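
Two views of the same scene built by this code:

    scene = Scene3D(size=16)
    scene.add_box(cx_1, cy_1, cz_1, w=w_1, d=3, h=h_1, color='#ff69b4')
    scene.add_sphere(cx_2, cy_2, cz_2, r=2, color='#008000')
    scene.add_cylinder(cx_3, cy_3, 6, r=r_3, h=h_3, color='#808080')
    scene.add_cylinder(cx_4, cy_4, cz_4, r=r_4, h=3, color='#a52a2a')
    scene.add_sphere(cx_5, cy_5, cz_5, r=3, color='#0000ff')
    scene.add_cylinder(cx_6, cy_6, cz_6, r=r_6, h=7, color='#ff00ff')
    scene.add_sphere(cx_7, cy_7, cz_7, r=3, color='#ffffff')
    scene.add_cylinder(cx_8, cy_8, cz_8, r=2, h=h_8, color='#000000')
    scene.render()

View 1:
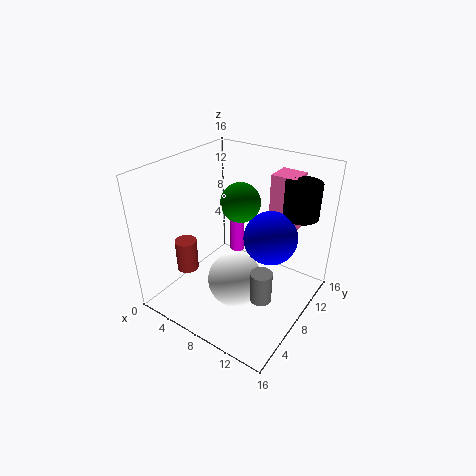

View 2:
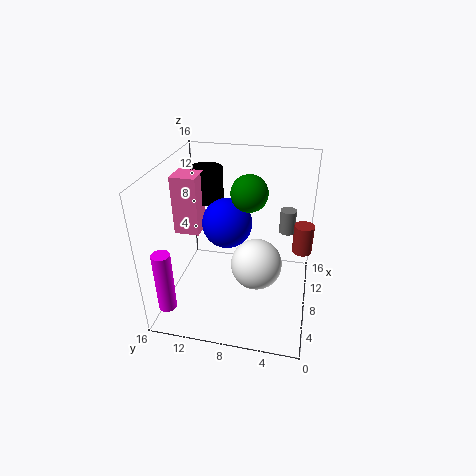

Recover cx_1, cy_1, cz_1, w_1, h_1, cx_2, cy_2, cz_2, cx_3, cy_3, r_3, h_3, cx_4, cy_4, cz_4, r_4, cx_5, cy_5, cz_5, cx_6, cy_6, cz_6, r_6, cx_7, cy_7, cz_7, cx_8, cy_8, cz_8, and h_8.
cx_1 = 9
cy_1 = 13
cz_1 = 7
w_1 = 3
h_1 = 7
cx_2 = 9
cy_2 = 7
cz_2 = 13
cx_3 = 14
cy_3 = 3
r_3 = 1
h_3 = 3
cx_4 = 7
cy_4 = 1
cz_4 = 8
r_4 = 1
cx_5 = 11
cy_5 = 10
cz_5 = 8
cx_6 = 3
cy_6 = 15
cz_6 = 1
r_6 = 1
cx_7 = 9
cy_7 = 6
cz_7 = 4
cx_8 = 13
cy_8 = 13
cz_8 = 10
h_8 = 4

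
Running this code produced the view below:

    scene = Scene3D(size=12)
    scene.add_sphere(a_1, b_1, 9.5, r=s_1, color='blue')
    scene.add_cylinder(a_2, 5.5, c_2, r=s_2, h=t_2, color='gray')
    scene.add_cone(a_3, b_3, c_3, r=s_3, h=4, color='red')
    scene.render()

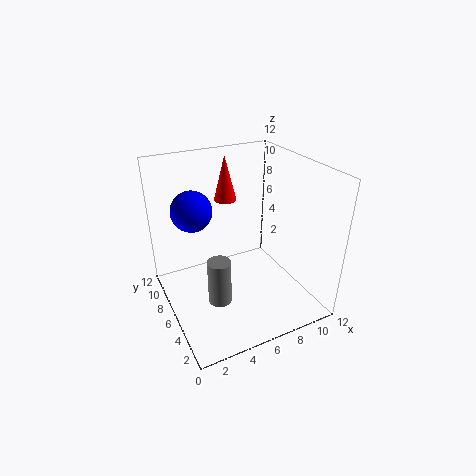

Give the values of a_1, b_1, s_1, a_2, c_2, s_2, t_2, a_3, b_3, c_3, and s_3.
a_1 = 2, b_1 = 5.5, s_1 = 1.5, a_2 = 4, c_2 = 0.5, s_2 = 1, t_2 = 4, a_3 = 6.5, b_3 = 9.5, c_3 = 8, s_3 = 1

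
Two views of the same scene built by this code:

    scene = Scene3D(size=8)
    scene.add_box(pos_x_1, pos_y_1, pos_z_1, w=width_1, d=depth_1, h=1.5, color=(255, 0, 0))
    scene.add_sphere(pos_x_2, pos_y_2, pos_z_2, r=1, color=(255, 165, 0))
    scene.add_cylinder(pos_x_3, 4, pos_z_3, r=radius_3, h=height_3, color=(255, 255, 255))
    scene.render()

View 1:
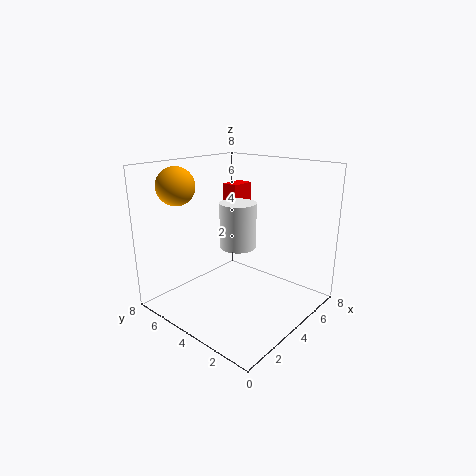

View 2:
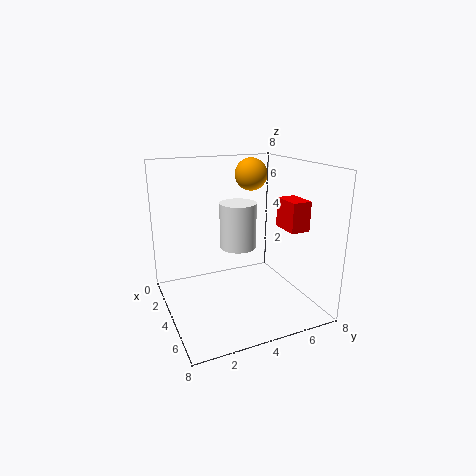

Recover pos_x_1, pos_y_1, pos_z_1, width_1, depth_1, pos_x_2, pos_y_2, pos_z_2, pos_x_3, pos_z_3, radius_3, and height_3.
pos_x_1 = 5.5
pos_y_1 = 5.5
pos_z_1 = 5
width_1 = 1.5
depth_1 = 1
pos_x_2 = 1.5
pos_y_2 = 6
pos_z_2 = 7
pos_x_3 = 4
pos_z_3 = 3.5
radius_3 = 1
height_3 = 2.5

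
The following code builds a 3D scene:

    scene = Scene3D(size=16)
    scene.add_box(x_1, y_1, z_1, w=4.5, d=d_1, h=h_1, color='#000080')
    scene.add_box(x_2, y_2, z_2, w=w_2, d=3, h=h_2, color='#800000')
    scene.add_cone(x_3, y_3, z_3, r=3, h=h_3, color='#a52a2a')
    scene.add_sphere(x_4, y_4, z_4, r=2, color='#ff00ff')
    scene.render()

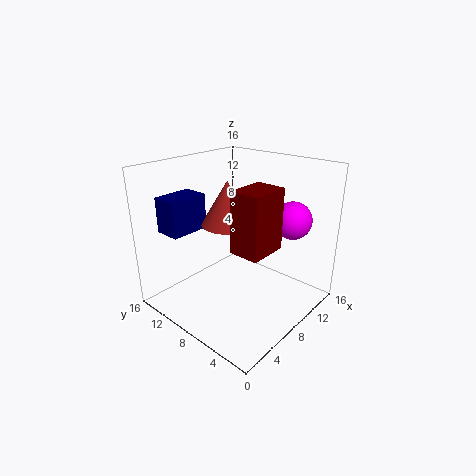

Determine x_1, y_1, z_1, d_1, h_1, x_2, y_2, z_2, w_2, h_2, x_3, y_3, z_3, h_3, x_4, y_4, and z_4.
x_1 = 2.5
y_1 = 12
z_1 = 8.5
d_1 = 3
h_1 = 4
x_2 = 3.5
y_2 = 2
z_2 = 9
w_2 = 4
h_2 = 6
x_3 = 8.5
y_3 = 10
z_3 = 9
h_3 = 5
x_4 = 11
y_4 = 3
z_4 = 10.5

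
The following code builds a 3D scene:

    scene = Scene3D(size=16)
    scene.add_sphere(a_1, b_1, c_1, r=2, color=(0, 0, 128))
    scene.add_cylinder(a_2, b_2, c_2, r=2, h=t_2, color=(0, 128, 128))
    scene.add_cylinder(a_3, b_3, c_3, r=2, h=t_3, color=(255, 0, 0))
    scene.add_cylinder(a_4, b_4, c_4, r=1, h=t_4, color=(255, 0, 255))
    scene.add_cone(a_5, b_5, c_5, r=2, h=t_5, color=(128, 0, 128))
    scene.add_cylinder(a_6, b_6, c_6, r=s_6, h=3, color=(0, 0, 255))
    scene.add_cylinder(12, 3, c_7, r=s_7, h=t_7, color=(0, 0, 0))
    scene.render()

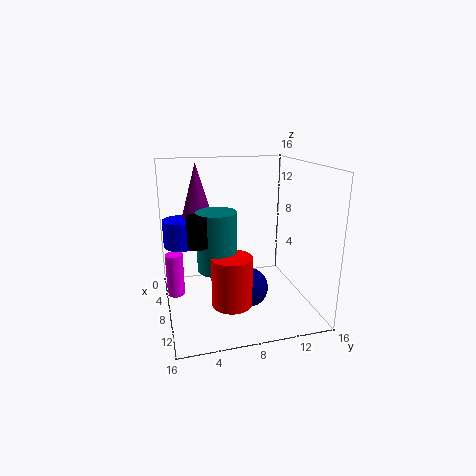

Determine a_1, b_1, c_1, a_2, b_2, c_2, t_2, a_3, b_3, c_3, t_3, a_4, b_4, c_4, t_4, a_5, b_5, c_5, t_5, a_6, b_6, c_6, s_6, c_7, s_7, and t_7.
a_1 = 12; b_1 = 8; c_1 = 4; a_2 = 11; b_2 = 5; c_2 = 6; t_2 = 6; a_3 = 13; b_3 = 6; c_3 = 3; t_3 = 5; a_4 = 6; b_4 = 1; c_4 = 1; t_4 = 5; a_5 = 5; b_5 = 4; c_5 = 9; t_5 = 7; a_6 = 6; b_6 = 2; c_6 = 7; s_6 = 2; c_7 = 9; s_7 = 1; t_7 = 3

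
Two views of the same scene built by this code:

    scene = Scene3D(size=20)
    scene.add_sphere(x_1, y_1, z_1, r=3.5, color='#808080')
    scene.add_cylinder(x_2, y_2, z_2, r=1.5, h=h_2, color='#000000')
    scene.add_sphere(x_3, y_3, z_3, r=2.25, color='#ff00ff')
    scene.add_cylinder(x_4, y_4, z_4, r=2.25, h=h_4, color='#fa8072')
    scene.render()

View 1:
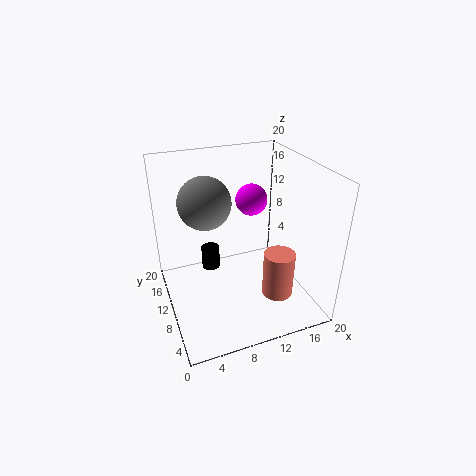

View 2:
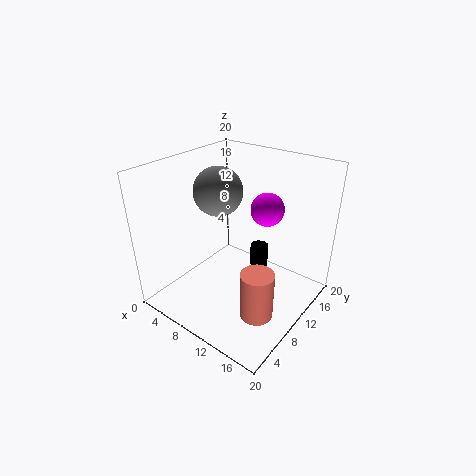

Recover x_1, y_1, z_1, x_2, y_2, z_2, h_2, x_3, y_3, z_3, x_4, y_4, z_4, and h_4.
x_1 = 5.75, y_1 = 11, z_1 = 15.5, x_2 = 8.25, y_2 = 18.25, z_2 = 0.25, h_2 = 3.75, x_3 = 13, y_3 = 12.5, z_3 = 14.25, x_4 = 15.25, y_4 = 7.25, z_4 = 1, h_4 = 6.75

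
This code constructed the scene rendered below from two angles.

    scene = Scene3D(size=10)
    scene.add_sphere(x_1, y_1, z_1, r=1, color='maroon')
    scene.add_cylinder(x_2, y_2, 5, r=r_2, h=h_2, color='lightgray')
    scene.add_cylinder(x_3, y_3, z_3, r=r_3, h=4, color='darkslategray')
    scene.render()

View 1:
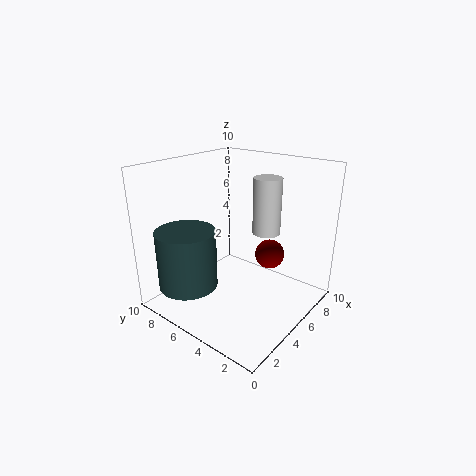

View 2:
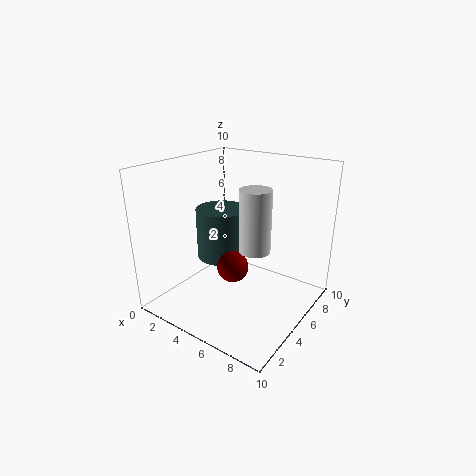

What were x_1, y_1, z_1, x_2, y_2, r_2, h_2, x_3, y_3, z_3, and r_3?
x_1 = 6; y_1 = 3; z_1 = 4; x_2 = 7; y_2 = 4; r_2 = 1; h_2 = 4; x_3 = 2; y_3 = 7; z_3 = 2; r_3 = 2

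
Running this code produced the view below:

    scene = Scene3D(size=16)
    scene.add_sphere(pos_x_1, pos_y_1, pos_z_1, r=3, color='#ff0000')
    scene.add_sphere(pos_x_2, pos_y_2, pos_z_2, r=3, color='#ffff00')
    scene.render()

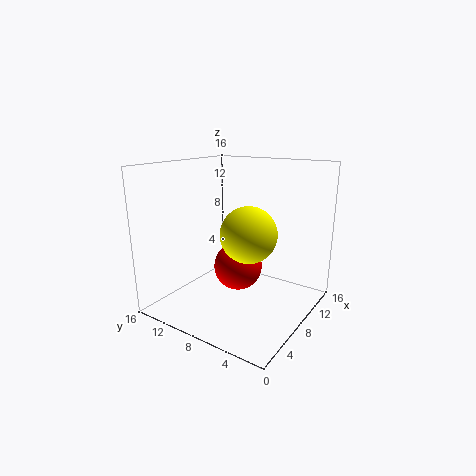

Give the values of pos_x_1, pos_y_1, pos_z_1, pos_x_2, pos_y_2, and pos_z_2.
pos_x_1 = 11, pos_y_1 = 10, pos_z_1 = 3, pos_x_2 = 7, pos_y_2 = 6, pos_z_2 = 9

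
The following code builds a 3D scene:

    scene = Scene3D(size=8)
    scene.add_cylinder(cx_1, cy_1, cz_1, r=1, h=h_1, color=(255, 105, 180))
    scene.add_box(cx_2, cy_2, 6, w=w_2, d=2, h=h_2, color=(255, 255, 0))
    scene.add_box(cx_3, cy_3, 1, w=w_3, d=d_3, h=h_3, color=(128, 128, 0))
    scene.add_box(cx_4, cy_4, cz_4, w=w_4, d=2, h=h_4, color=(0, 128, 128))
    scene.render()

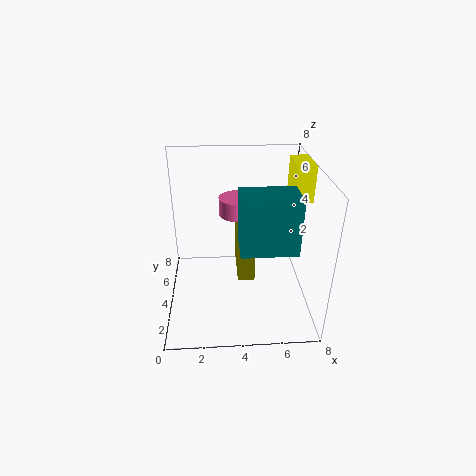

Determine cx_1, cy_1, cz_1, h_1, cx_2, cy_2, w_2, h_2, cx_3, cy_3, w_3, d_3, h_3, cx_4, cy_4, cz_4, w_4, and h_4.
cx_1 = 4
cy_1 = 5
cz_1 = 5
h_1 = 1
cx_2 = 7
cy_2 = 4
w_2 = 1
h_2 = 2
cx_3 = 4
cy_3 = 4
w_3 = 1
d_3 = 3
h_3 = 3
cx_4 = 4
cy_4 = 2
cz_4 = 4
w_4 = 3
h_4 = 3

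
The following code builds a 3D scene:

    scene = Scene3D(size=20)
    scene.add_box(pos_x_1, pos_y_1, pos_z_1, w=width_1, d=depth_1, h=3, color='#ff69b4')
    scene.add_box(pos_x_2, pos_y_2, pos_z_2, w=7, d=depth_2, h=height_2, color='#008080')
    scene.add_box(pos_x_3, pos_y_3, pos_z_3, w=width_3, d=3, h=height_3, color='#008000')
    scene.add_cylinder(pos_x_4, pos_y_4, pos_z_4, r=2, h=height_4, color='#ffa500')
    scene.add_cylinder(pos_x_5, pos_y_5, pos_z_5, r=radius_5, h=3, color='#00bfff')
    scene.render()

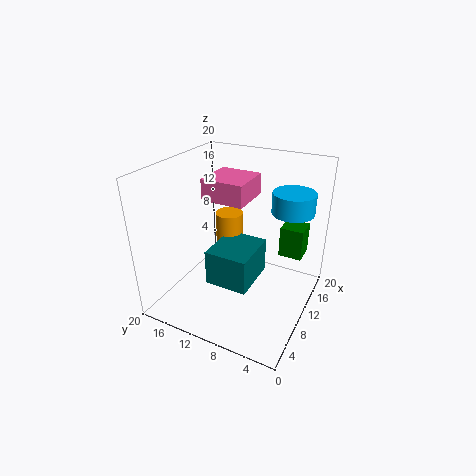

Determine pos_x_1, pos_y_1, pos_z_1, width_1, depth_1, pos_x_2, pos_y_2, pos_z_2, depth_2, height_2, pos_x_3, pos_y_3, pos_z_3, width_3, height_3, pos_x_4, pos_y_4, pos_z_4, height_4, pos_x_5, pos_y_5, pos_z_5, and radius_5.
pos_x_1 = 9, pos_y_1 = 9, pos_z_1 = 15, width_1 = 6, depth_1 = 6, pos_x_2 = 6, pos_y_2 = 7, pos_z_2 = 4, depth_2 = 6, height_2 = 5, pos_x_3 = 10, pos_y_3 = 1, pos_z_3 = 9, width_3 = 3, height_3 = 4, pos_x_4 = 13, pos_y_4 = 13, pos_z_4 = 5, height_4 = 7, pos_x_5 = 15, pos_y_5 = 4, pos_z_5 = 13, radius_5 = 3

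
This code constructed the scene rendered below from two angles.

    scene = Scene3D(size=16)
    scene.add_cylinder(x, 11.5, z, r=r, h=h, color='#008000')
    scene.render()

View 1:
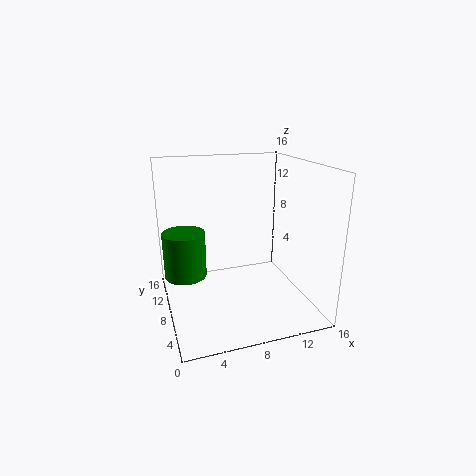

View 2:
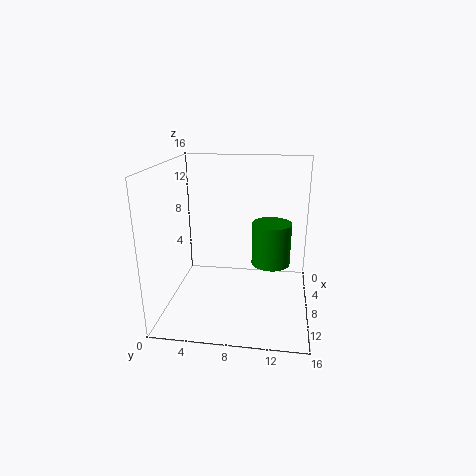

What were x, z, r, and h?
x = 2.5
z = 2.5
r = 2.5
h = 5.5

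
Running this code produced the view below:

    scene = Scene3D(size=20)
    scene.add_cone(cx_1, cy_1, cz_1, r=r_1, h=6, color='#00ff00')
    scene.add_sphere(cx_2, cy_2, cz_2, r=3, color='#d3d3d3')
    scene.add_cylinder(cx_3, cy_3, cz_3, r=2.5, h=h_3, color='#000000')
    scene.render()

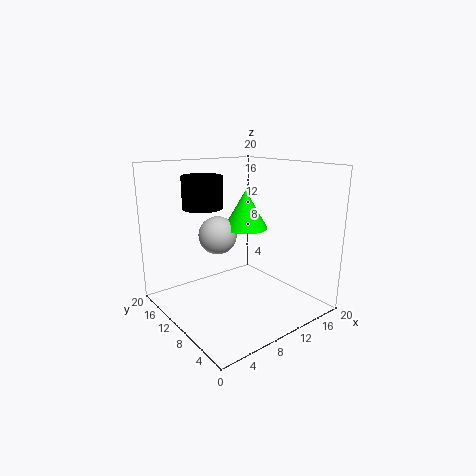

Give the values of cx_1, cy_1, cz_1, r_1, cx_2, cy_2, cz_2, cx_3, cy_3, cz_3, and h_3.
cx_1 = 15; cy_1 = 14.5; cz_1 = 9.5; r_1 = 3.5; cx_2 = 11; cy_2 = 16.5; cz_2 = 8.5; cx_3 = 4.5; cy_3 = 10; cz_3 = 15; h_3 = 4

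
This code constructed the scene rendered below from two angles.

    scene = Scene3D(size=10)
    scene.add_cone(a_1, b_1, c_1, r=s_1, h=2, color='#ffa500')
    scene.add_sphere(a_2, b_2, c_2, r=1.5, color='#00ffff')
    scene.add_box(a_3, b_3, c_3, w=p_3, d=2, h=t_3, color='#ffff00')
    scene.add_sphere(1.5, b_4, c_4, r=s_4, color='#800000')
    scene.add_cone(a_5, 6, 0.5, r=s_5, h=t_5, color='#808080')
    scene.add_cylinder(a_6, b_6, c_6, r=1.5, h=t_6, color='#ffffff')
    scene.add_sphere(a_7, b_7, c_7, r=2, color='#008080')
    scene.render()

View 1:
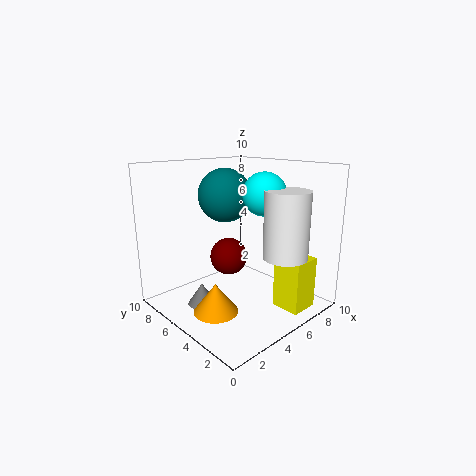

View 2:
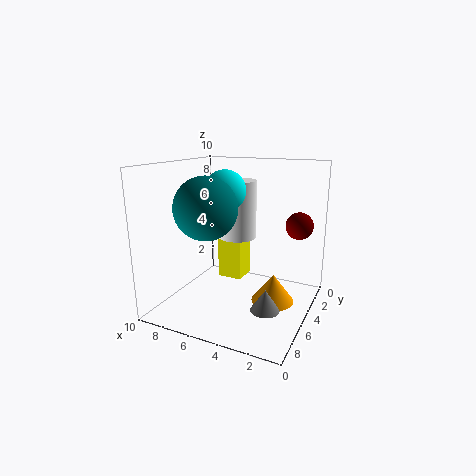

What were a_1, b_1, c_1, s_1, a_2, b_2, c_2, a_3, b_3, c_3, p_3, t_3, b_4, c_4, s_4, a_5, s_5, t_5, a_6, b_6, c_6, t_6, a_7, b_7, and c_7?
a_1 = 2.5; b_1 = 4.5; c_1 = 0.5; s_1 = 1.5; a_2 = 6.5; b_2 = 4; c_2 = 8; a_3 = 6; b_3 = 0.5; c_3 = 0.5; p_3 = 2; t_3 = 3.5; b_4 = 2; c_4 = 5.5; s_4 = 1; a_5 = 2.5; s_5 = 1; t_5 = 1.5; a_6 = 6.5; b_6 = 2; c_6 = 4; t_6 = 4.5; a_7 = 6; b_7 = 7.5; c_7 = 7.5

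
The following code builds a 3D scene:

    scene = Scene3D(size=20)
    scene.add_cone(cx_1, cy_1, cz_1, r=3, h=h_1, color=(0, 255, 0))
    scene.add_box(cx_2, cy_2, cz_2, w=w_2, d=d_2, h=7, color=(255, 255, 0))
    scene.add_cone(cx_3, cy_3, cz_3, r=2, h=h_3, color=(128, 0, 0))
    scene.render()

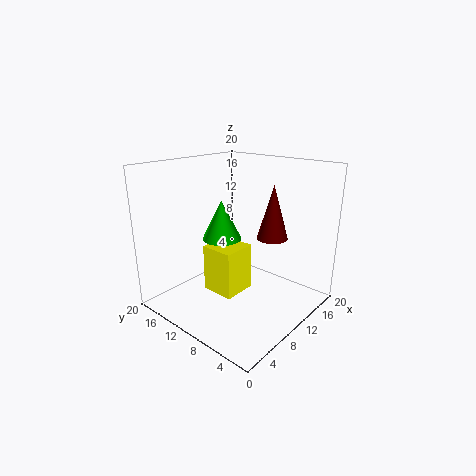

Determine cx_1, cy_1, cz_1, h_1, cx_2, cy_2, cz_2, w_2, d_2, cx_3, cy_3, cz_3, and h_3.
cx_1 = 12
cy_1 = 15
cz_1 = 8
h_1 = 6
cx_2 = 8
cy_2 = 10
cz_2 = 1
w_2 = 5
d_2 = 5
cx_3 = 11
cy_3 = 5
cz_3 = 11
h_3 = 7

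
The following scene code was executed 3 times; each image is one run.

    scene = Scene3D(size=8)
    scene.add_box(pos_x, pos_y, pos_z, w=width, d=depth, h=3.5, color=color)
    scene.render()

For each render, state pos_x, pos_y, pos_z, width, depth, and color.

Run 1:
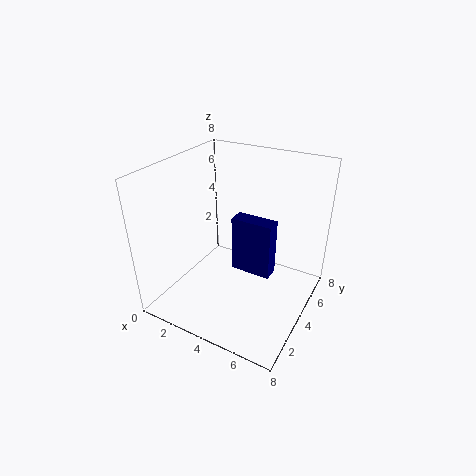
pos_x = 3, pos_y = 5, pos_z = 1, width = 2.5, depth = 1, color = 'navy'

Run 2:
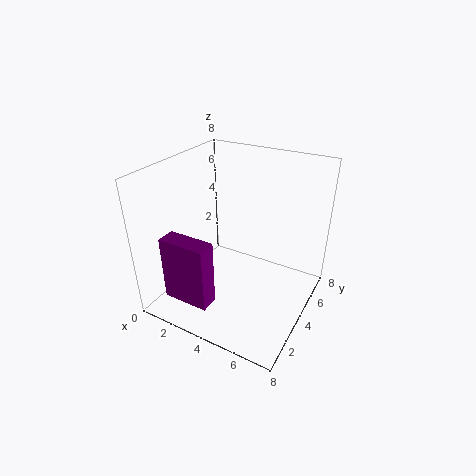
pos_x = 1.5, pos_y = 0.5, pos_z = 1.5, width = 2.5, depth = 1, color = 'purple'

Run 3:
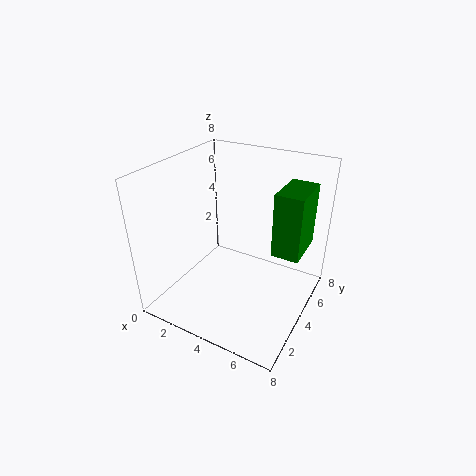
pos_x = 6, pos_y = 4, pos_z = 3.5, width = 1.5, depth = 2.5, color = 'green'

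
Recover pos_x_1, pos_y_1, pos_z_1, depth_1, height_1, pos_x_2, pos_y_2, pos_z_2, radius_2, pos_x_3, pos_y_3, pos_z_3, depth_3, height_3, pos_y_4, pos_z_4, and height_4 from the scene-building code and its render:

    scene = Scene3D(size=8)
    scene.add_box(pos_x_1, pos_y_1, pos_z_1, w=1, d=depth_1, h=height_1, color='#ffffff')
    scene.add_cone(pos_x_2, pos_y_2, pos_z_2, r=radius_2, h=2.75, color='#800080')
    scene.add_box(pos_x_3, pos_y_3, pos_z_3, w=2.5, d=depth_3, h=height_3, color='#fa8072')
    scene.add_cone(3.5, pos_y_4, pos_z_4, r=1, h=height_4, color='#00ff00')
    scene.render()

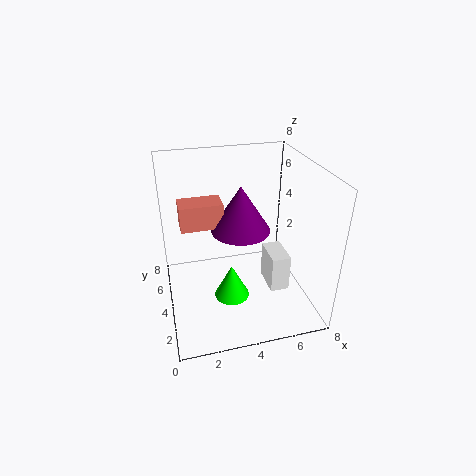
pos_x_1 = 5.25; pos_y_1 = 1.75; pos_z_1 = 1.75; depth_1 = 1.75; height_1 = 2; pos_x_2 = 4.5; pos_y_2 = 5.25; pos_z_2 = 3.75; radius_2 = 1.75; pos_x_3 = 1; pos_y_3 = 5.25; pos_z_3 = 4; depth_3 = 1.5; height_3 = 1.5; pos_y_4 = 3.5; pos_z_4 = 0.5; height_4 = 2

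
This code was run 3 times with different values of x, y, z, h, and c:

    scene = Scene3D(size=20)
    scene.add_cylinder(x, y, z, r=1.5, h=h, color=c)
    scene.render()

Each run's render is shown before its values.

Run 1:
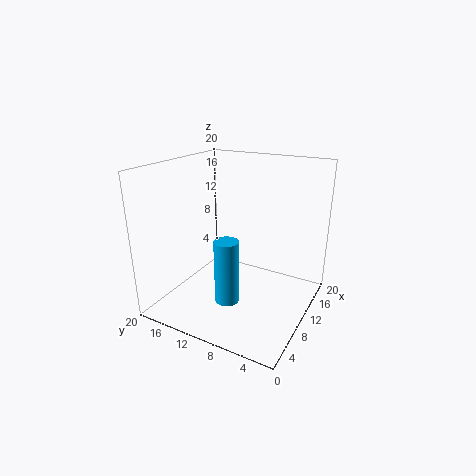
x = 3.5, y = 8, z = 4.5, h = 8, c = 'deepskyblue'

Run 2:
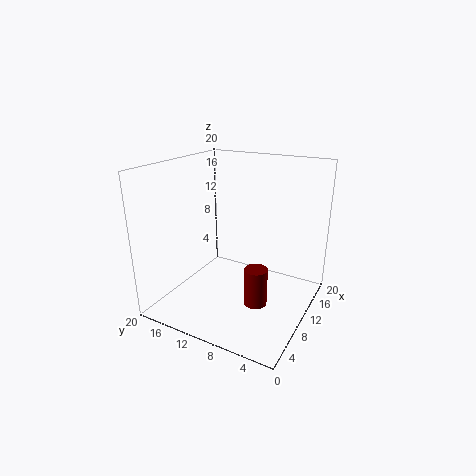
x = 6.5, y = 5.5, z = 3, h = 5, c = 'maroon'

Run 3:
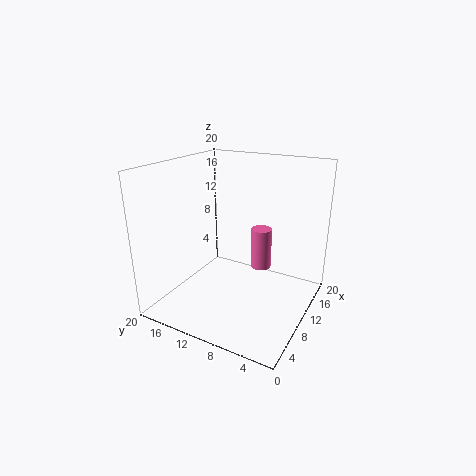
x = 13.5, y = 8, z = 4.5, h = 6, c = 'hotpink'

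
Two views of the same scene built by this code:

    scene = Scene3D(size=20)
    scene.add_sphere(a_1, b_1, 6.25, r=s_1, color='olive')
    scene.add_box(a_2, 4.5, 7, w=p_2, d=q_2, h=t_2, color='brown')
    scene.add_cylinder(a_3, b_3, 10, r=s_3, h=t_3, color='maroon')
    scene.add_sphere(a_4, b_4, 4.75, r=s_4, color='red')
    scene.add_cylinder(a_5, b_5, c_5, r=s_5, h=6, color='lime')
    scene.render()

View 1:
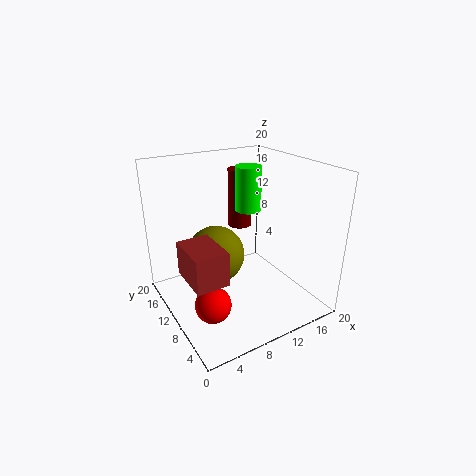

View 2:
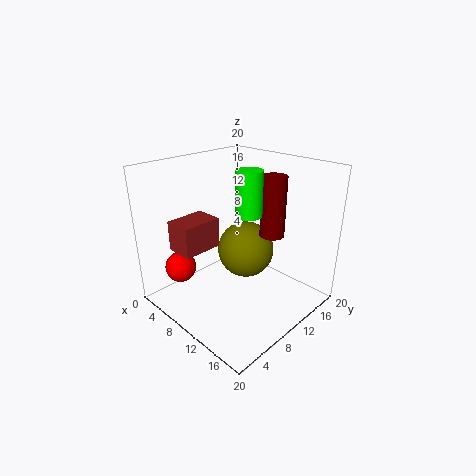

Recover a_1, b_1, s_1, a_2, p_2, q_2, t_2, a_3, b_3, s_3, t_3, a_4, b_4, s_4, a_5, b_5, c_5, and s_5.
a_1 = 8.25
b_1 = 13.5
s_1 = 4.25
a_2 = 1.25
p_2 = 4.25
q_2 = 6
t_2 = 4.5
a_3 = 12.75
b_3 = 14
s_3 = 1.75
t_3 = 8.5
a_4 = 3.25
b_4 = 4.75
s_4 = 2.25
a_5 = 11.75
b_5 = 10.25
c_5 = 13.75
s_5 = 1.75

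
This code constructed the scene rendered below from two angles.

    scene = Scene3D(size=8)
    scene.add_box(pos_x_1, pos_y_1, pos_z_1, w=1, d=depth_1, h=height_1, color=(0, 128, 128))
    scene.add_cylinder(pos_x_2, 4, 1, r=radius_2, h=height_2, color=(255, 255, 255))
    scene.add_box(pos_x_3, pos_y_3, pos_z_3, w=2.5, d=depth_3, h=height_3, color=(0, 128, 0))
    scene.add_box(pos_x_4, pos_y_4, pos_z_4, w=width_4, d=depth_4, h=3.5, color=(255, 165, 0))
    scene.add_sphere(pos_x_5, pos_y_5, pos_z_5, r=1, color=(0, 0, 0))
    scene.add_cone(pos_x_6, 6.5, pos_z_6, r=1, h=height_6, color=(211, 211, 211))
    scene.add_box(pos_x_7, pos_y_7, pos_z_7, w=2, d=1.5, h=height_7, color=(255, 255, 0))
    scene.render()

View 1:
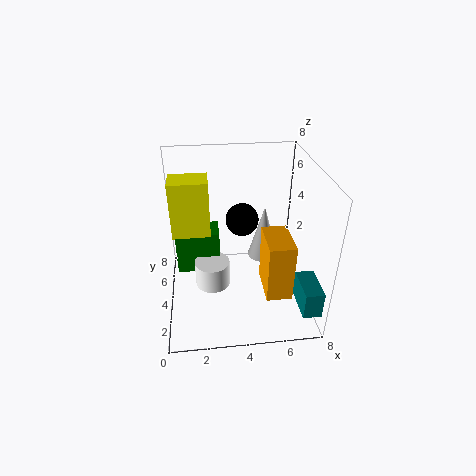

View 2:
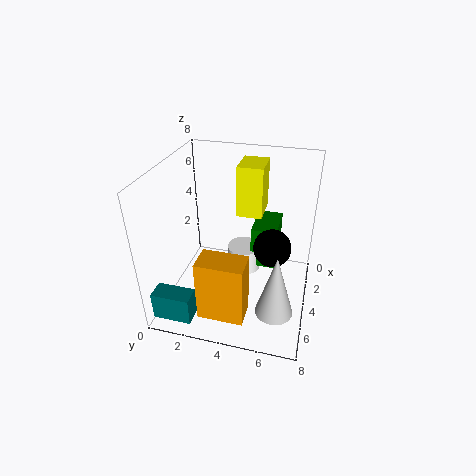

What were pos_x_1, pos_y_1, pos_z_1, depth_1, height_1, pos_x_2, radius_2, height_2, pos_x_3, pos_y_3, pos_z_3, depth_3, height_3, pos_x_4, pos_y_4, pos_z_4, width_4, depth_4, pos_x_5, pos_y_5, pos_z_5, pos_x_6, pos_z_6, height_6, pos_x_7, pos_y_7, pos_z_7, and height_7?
pos_x_1 = 7
pos_y_1 = 0.5
pos_z_1 = 1
depth_1 = 2
height_1 = 1.5
pos_x_2 = 2.5
radius_2 = 1
height_2 = 1.5
pos_x_3 = 0.5
pos_y_3 = 4.5
pos_z_3 = 1.5
depth_3 = 1.5
height_3 = 2.5
pos_x_4 = 5.5
pos_y_4 = 2.5
pos_z_4 = 0.5
width_4 = 1.5
depth_4 = 2.5
pos_x_5 = 4.5
pos_y_5 = 6
pos_z_5 = 4
pos_x_6 = 6
pos_z_6 = 1
height_6 = 3.5
pos_x_7 = 0.5
pos_y_7 = 3.5
pos_z_7 = 4.5
height_7 = 3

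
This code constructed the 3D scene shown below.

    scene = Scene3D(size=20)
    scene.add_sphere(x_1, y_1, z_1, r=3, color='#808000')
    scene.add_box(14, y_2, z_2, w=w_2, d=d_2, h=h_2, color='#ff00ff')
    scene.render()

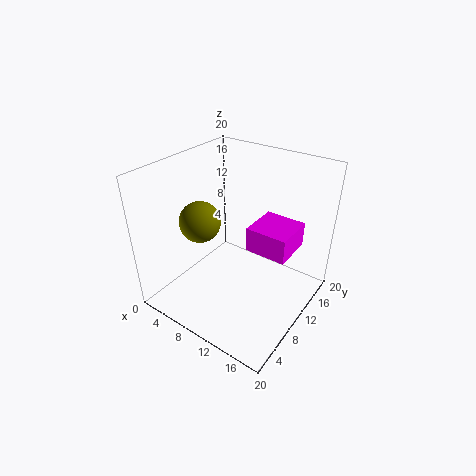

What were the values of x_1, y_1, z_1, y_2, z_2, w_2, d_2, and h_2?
x_1 = 4
y_1 = 9
z_1 = 11
y_2 = 6
z_2 = 12
w_2 = 5
d_2 = 5
h_2 = 3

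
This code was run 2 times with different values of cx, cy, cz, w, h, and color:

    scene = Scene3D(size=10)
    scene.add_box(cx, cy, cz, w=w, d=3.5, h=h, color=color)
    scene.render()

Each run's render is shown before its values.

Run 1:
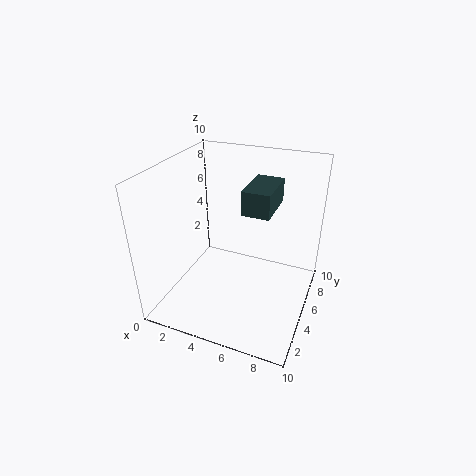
cx = 5, cy = 5.5, cz = 6.5, w = 2, h = 1.75, color = 'darkslategray'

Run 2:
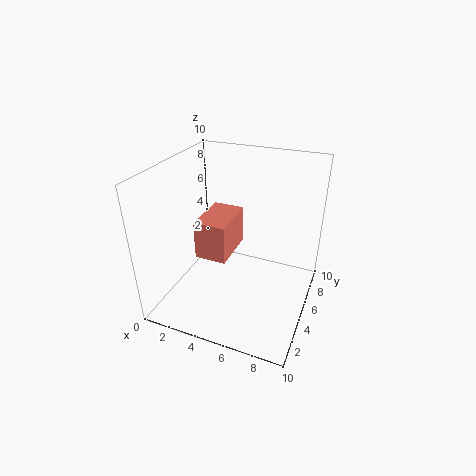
cx = 2.25, cy = 3.75, cz = 3.5, w = 2.25, h = 2.75, color = 'salmon'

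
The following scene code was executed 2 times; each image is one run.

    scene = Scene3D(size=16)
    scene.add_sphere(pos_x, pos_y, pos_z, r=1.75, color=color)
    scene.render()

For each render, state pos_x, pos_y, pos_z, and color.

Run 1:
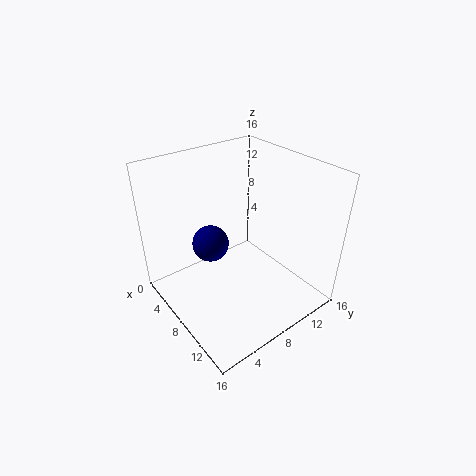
pos_x = 9.5, pos_y = 3.5, pos_z = 10, color = 'navy'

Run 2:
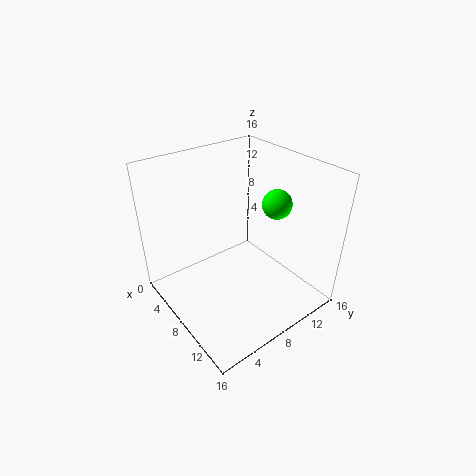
pos_x = 8.25, pos_y = 13.5, pos_z = 10.5, color = 'lime'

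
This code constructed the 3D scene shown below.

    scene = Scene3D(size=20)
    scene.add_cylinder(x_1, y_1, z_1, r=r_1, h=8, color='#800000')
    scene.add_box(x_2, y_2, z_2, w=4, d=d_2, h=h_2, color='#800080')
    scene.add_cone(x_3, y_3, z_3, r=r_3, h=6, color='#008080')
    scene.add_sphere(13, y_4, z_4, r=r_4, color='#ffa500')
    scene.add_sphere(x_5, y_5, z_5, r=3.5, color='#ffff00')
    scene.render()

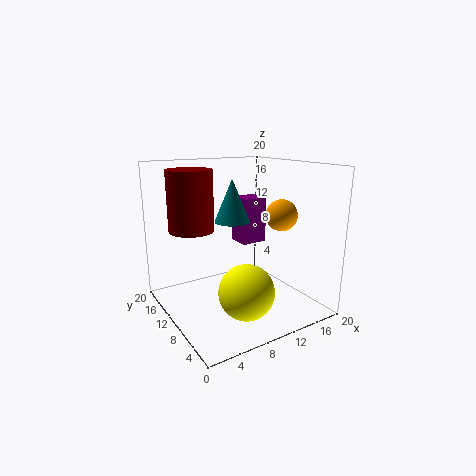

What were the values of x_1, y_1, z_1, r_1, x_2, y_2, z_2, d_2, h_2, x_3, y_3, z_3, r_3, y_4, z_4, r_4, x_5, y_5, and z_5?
x_1 = 4; y_1 = 12; z_1 = 11.5; r_1 = 3; x_2 = 13; y_2 = 13; z_2 = 7.5; d_2 = 3.5; h_2 = 7; x_3 = 10; y_3 = 11.5; z_3 = 12; r_3 = 2.5; y_4 = 4.5; z_4 = 14; r_4 = 2; x_5 = 7.5; y_5 = 4; z_5 = 5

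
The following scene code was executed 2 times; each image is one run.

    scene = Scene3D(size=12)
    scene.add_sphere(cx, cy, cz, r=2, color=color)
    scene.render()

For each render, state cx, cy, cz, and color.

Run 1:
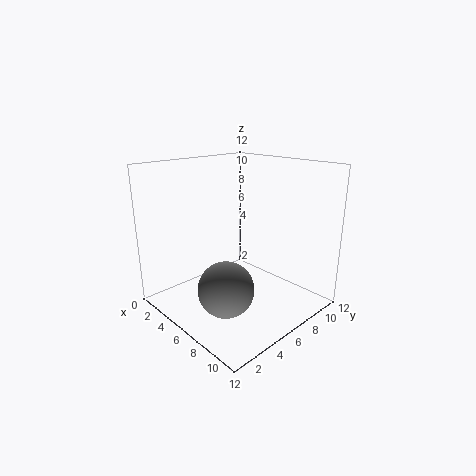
cx = 9
cy = 2
cz = 4
color = 'gray'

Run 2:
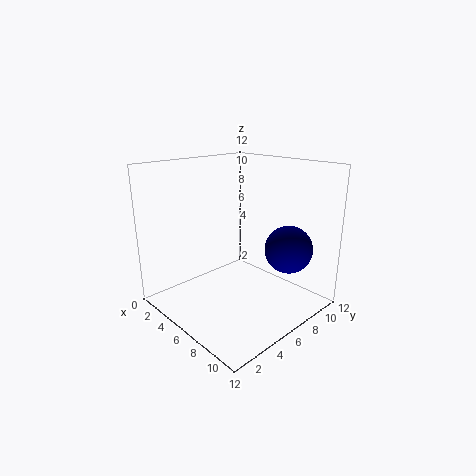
cx = 9
cy = 9
cz = 5
color = 'navy'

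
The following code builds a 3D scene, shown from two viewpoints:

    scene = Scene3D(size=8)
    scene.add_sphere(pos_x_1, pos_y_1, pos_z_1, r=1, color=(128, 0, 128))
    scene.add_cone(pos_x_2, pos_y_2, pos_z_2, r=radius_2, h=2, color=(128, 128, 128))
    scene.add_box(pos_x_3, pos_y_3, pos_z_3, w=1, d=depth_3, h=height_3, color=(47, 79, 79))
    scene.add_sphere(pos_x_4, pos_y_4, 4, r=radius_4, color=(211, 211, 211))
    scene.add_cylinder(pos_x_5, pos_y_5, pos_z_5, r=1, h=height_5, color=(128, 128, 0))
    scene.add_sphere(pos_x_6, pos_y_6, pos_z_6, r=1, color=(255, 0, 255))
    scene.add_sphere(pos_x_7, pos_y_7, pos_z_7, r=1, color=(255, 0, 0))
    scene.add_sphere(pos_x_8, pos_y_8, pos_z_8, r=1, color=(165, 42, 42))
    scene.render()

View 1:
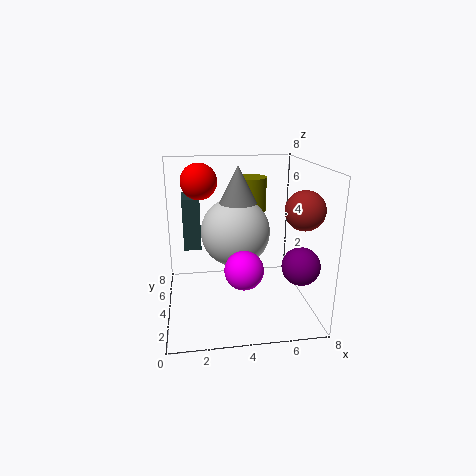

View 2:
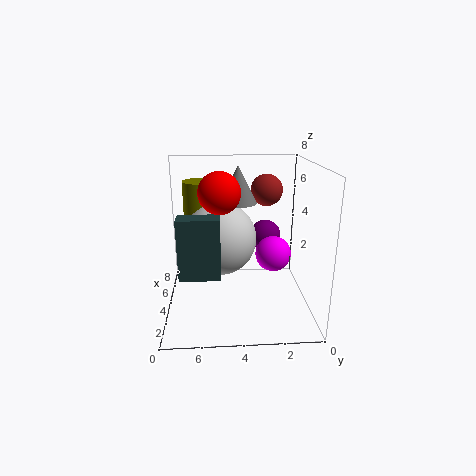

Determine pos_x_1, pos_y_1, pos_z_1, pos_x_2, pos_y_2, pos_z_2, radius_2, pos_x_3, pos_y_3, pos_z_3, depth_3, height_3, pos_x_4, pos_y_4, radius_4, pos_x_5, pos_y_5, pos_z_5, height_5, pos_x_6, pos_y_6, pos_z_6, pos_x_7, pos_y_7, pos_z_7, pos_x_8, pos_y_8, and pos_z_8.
pos_x_1 = 7, pos_y_1 = 2, pos_z_1 = 3, pos_x_2 = 4, pos_y_2 = 4, pos_z_2 = 6, radius_2 = 1, pos_x_3 = 1, pos_y_3 = 5, pos_z_3 = 3, depth_3 = 2, height_3 = 3, pos_x_4 = 4, pos_y_4 = 5, radius_4 = 2, pos_x_5 = 5, pos_y_5 = 6, pos_z_5 = 5, height_5 = 2, pos_x_6 = 4, pos_y_6 = 2, pos_z_6 = 3, pos_x_7 = 2, pos_y_7 = 5, pos_z_7 = 7, pos_x_8 = 7, pos_y_8 = 2, pos_z_8 = 6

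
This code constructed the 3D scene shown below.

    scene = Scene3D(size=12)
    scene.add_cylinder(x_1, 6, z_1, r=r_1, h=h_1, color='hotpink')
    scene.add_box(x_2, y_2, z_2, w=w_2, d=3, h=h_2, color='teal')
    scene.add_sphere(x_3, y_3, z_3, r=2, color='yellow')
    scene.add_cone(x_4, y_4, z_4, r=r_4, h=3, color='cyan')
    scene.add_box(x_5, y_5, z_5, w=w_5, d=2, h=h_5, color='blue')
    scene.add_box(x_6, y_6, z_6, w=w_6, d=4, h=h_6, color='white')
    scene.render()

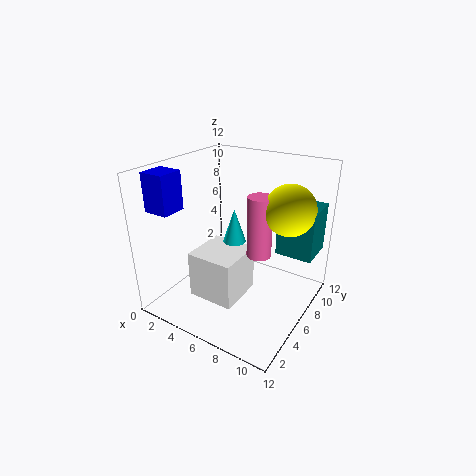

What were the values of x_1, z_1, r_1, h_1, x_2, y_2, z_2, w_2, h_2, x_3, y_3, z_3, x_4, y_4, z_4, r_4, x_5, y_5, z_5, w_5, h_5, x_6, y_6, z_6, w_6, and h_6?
x_1 = 8; z_1 = 5; r_1 = 1; h_1 = 5; x_2 = 9; y_2 = 7; z_2 = 5; w_2 = 3; h_2 = 4; x_3 = 10; y_3 = 7; z_3 = 9; x_4 = 5; y_4 = 7; z_4 = 5; r_4 = 1; x_5 = 1; y_5 = 1; z_5 = 9; w_5 = 2; h_5 = 3; x_6 = 3; y_6 = 3; z_6 = 1; w_6 = 4; h_6 = 4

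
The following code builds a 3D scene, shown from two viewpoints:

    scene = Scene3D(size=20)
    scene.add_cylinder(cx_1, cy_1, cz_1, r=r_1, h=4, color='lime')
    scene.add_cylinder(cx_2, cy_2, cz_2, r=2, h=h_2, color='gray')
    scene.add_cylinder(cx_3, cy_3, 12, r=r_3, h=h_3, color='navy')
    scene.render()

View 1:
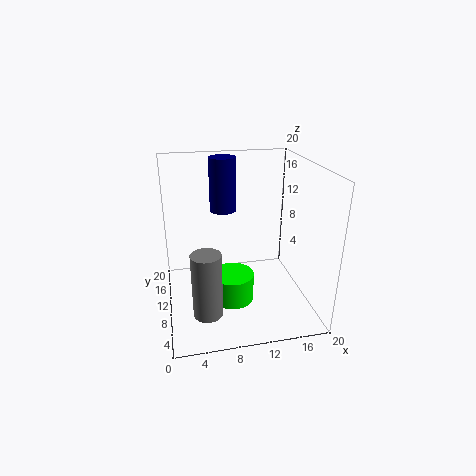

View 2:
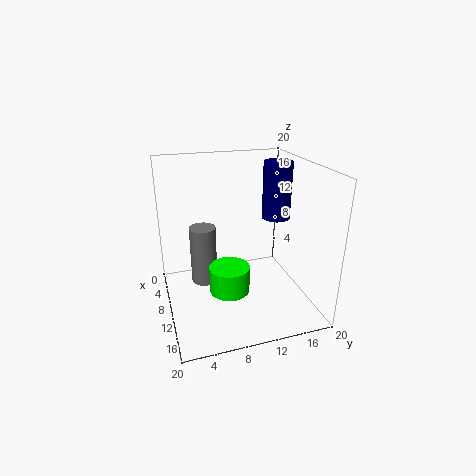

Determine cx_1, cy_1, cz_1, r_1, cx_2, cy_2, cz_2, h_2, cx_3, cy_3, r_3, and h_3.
cx_1 = 9
cy_1 = 9
cz_1 = 1
r_1 = 3
cx_2 = 5
cy_2 = 6
cz_2 = 1
h_2 = 9
cx_3 = 9
cy_3 = 16
r_3 = 2
h_3 = 8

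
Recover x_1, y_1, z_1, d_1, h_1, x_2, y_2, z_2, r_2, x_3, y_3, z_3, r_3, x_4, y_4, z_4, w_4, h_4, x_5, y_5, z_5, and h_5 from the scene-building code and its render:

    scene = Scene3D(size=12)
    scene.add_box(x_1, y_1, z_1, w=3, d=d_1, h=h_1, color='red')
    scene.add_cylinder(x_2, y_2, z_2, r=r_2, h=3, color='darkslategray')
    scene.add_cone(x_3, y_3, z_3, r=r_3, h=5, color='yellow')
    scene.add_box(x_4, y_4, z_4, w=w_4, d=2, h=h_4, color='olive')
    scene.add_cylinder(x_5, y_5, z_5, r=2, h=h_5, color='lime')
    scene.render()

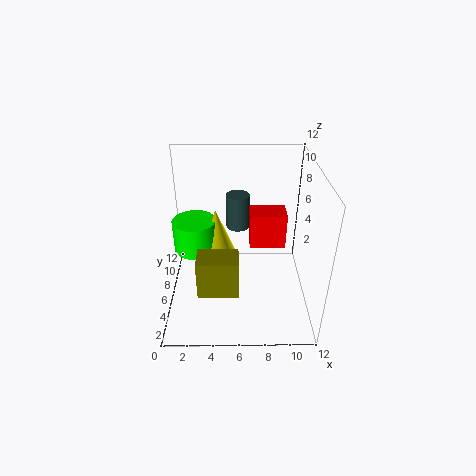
x_1 = 7, y_1 = 6, z_1 = 5, d_1 = 2, h_1 = 3, x_2 = 6, y_2 = 8, z_2 = 6, r_2 = 1, x_3 = 4, y_3 = 9, z_3 = 2, r_3 = 2, x_4 = 3, y_4 = 1, z_4 = 4, w_4 = 3, h_4 = 3, x_5 = 2, y_5 = 9, z_5 = 3, h_5 = 3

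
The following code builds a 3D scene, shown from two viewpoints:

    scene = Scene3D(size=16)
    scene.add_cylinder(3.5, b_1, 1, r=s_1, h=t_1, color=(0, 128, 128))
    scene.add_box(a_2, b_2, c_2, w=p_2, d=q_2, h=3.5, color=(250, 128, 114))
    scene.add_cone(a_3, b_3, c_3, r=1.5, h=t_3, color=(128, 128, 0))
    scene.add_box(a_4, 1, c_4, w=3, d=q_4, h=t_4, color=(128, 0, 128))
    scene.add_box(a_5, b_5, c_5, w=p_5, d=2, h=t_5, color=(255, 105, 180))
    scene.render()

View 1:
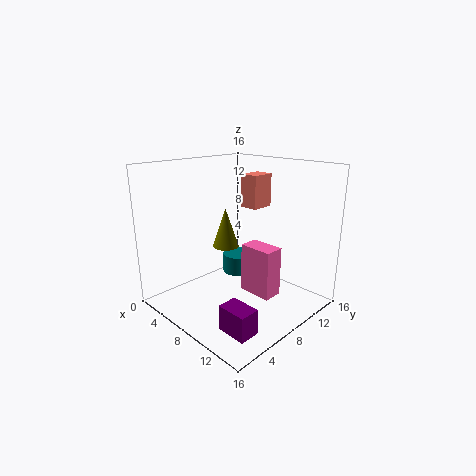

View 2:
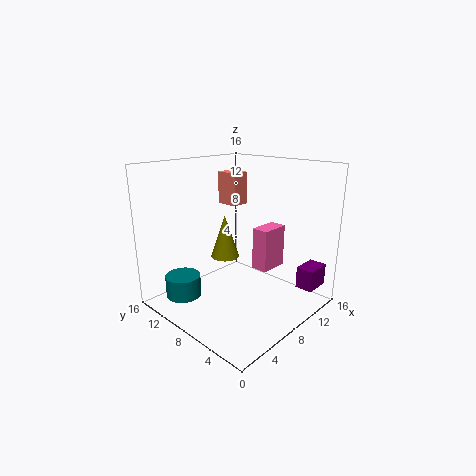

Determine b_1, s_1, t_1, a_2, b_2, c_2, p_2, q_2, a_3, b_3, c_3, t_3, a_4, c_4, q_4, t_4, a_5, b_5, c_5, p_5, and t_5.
b_1 = 12.5; s_1 = 2; t_1 = 2.5; a_2 = 8; b_2 = 8.5; c_2 = 11.5; p_2 = 2; q_2 = 2.5; a_3 = 6; b_3 = 8; c_3 = 6.5; t_3 = 4.5; a_4 = 12.5; c_4 = 2; q_4 = 2; t_4 = 2.5; a_5 = 10.5; b_5 = 6; c_5 = 3.5; p_5 = 3.5; t_5 = 5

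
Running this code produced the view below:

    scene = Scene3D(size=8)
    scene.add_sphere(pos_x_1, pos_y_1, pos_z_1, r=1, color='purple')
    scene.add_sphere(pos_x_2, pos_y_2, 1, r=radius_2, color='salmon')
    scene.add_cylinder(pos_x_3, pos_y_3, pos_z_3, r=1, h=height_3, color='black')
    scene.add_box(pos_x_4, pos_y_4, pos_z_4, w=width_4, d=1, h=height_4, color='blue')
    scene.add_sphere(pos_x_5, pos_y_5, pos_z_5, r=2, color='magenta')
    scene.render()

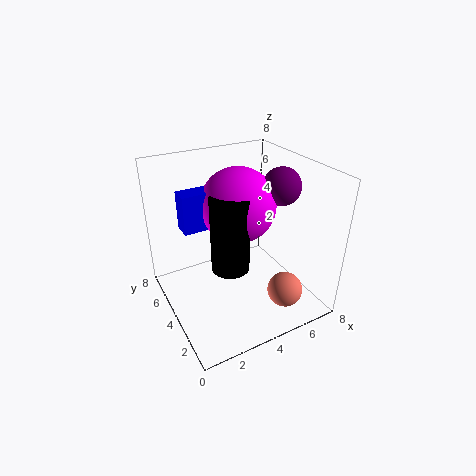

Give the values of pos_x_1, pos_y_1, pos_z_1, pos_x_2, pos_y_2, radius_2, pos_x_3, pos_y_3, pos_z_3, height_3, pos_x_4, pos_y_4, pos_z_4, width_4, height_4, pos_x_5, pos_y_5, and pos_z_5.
pos_x_1 = 6, pos_y_1 = 3, pos_z_1 = 7, pos_x_2 = 6, pos_y_2 = 2, radius_2 = 1, pos_x_3 = 3, pos_y_3 = 3, pos_z_3 = 3, height_3 = 4, pos_x_4 = 1, pos_y_4 = 4, pos_z_4 = 5, width_4 = 2, height_4 = 2, pos_x_5 = 4, pos_y_5 = 4, pos_z_5 = 6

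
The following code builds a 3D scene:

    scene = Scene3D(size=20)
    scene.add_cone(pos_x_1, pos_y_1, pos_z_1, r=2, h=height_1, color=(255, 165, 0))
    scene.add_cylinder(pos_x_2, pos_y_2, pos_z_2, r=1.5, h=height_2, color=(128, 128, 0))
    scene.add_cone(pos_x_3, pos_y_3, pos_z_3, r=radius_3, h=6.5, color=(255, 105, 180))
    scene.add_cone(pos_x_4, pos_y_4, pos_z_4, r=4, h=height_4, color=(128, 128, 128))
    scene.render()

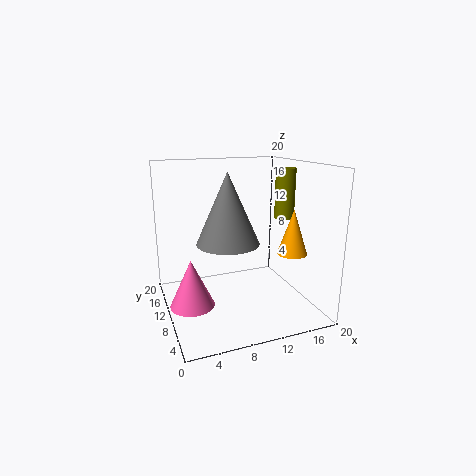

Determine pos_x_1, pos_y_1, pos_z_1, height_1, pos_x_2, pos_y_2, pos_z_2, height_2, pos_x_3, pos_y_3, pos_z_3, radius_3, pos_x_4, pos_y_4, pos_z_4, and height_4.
pos_x_1 = 16, pos_y_1 = 5.5, pos_z_1 = 8.5, height_1 = 6, pos_x_2 = 18.5, pos_y_2 = 12.5, pos_z_2 = 11.5, height_2 = 7.5, pos_x_3 = 3, pos_y_3 = 9, pos_z_3 = 1.5, radius_3 = 3, pos_x_4 = 7.5, pos_y_4 = 7, pos_z_4 = 10.5, height_4 = 9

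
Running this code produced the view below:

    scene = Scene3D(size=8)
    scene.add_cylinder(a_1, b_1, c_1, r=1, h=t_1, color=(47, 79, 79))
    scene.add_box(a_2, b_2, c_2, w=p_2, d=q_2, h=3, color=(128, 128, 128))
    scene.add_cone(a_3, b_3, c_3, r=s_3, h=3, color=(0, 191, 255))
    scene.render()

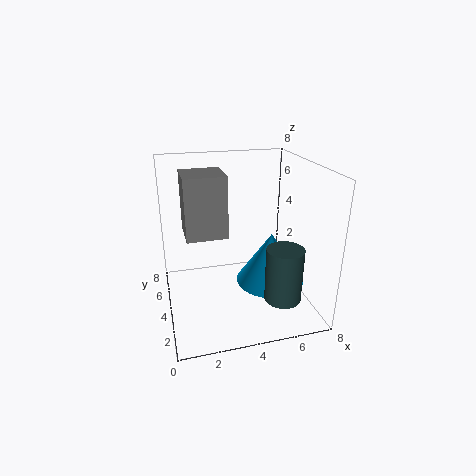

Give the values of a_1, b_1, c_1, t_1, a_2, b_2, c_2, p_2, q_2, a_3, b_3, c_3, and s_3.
a_1 = 6
b_1 = 2
c_1 = 1
t_1 = 3
a_2 = 1
b_2 = 2
c_2 = 5
p_2 = 2
q_2 = 2
a_3 = 6
b_3 = 4
c_3 = 1
s_3 = 2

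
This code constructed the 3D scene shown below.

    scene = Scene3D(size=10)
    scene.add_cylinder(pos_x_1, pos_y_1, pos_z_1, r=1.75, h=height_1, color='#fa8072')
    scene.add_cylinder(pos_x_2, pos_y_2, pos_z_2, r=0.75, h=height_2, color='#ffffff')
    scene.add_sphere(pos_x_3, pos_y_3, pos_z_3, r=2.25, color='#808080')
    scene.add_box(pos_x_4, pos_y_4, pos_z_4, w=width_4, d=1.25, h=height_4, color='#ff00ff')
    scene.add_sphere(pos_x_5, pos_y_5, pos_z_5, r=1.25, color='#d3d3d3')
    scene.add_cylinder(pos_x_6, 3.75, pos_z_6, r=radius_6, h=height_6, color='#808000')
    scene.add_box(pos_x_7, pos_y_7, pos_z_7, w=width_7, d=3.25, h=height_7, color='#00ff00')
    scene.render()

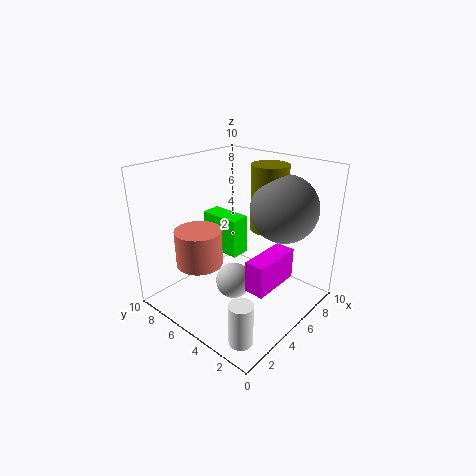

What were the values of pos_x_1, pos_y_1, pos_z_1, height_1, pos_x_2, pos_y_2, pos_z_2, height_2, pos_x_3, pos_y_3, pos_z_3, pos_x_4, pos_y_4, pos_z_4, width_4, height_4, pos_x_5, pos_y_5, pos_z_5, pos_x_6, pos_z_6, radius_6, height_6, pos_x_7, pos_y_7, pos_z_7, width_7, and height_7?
pos_x_1 = 4, pos_y_1 = 8, pos_z_1 = 2.25, height_1 = 2.75, pos_x_2 = 1.25, pos_y_2 = 1.5, pos_z_2 = 0.5, height_2 = 2.75, pos_x_3 = 6.75, pos_y_3 = 2.5, pos_z_3 = 7.25, pos_x_4 = 2.5, pos_y_4 = 1, pos_z_4 = 3.25, width_4 = 3.25, height_4 = 2, pos_x_5 = 4.25, pos_y_5 = 4.75, pos_z_5 = 2, pos_x_6 = 6.75, pos_z_6 = 5.5, radius_6 = 1.25, height_6 = 4.5, pos_x_7 = 6, pos_y_7 = 6.25, pos_z_7 = 2.5, width_7 = 1.5, height_7 = 3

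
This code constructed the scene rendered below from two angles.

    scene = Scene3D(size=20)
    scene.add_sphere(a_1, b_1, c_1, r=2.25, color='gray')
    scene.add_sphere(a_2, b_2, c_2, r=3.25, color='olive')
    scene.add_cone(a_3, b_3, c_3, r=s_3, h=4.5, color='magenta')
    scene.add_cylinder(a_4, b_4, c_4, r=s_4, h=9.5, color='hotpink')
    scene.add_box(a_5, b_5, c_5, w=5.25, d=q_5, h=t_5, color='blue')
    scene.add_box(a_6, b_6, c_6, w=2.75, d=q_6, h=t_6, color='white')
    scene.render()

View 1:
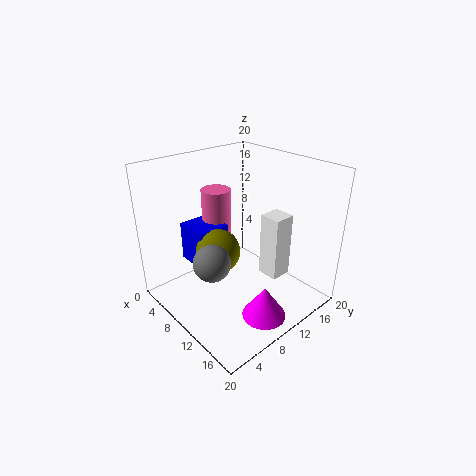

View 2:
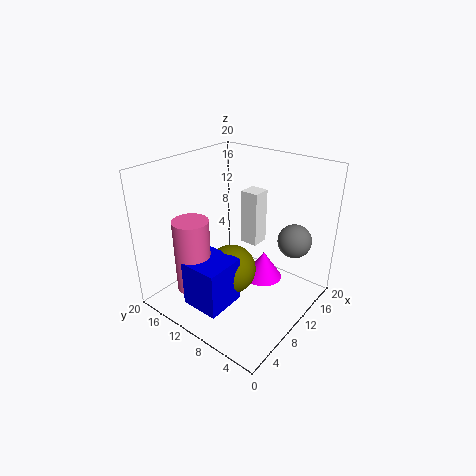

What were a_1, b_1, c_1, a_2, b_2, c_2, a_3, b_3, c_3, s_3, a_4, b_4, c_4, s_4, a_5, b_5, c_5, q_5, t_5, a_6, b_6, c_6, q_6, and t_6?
a_1 = 13.25, b_1 = 3, c_1 = 10.5, a_2 = 7, b_2 = 8.75, c_2 = 7, a_3 = 16, b_3 = 9.5, c_3 = 0.5, s_3 = 3, a_4 = 3, b_4 = 11.75, c_4 = 5.25, s_4 = 2.25, a_5 = 0.75, b_5 = 6.5, c_5 = 4, q_5 = 5, t_5 = 6, a_6 = 14.25, b_6 = 10, c_6 = 6.75, q_6 = 2.75, t_6 = 8.25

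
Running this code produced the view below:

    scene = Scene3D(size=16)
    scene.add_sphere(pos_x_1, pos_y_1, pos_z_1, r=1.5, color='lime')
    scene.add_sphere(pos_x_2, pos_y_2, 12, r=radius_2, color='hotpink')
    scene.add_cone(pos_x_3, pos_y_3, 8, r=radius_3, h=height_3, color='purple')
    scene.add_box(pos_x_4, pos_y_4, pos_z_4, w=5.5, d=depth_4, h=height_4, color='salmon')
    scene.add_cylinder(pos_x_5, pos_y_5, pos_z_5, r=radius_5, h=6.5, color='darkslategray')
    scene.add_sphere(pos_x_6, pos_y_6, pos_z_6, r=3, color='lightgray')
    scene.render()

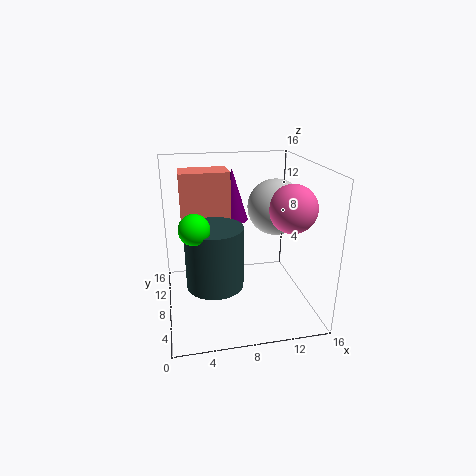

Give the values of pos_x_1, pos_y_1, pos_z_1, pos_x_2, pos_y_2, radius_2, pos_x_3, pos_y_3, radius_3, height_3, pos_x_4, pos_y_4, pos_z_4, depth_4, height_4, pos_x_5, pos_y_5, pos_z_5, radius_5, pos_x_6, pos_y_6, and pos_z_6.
pos_x_1 = 3, pos_y_1 = 4, pos_z_1 = 11, pos_x_2 = 13, pos_y_2 = 5, radius_2 = 2.5, pos_x_3 = 8.5, pos_y_3 = 14, radius_3 = 2, height_3 = 6.5, pos_x_4 = 2, pos_y_4 = 9.5, pos_z_4 = 8.5, depth_4 = 3.5, height_4 = 6.5, pos_x_5 = 5, pos_y_5 = 5.5, pos_z_5 = 4, radius_5 = 3, pos_x_6 = 12, pos_y_6 = 7.5, pos_z_6 = 11.5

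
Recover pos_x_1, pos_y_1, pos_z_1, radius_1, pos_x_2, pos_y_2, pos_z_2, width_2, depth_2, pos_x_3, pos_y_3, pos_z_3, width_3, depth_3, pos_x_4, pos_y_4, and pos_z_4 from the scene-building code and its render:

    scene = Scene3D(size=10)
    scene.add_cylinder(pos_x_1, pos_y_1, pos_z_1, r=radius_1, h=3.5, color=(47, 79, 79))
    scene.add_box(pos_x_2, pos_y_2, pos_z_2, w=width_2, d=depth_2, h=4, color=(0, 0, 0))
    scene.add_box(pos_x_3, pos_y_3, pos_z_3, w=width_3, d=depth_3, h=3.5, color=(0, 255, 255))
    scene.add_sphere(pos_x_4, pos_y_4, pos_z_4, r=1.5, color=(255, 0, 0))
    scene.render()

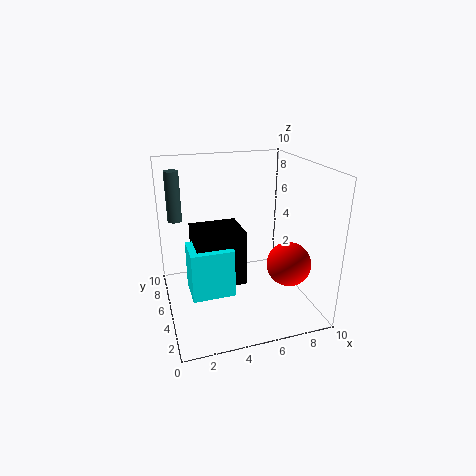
pos_x_1 = 1; pos_y_1 = 7; pos_z_1 = 6; radius_1 = 0.5; pos_x_2 = 2; pos_y_2 = 4.5; pos_z_2 = 1.5; width_2 = 3.5; depth_2 = 3; pos_x_3 = 1.5; pos_y_3 = 4; pos_z_3 = 1; width_3 = 3; depth_3 = 2.5; pos_x_4 = 8; pos_y_4 = 3; pos_z_4 = 3.5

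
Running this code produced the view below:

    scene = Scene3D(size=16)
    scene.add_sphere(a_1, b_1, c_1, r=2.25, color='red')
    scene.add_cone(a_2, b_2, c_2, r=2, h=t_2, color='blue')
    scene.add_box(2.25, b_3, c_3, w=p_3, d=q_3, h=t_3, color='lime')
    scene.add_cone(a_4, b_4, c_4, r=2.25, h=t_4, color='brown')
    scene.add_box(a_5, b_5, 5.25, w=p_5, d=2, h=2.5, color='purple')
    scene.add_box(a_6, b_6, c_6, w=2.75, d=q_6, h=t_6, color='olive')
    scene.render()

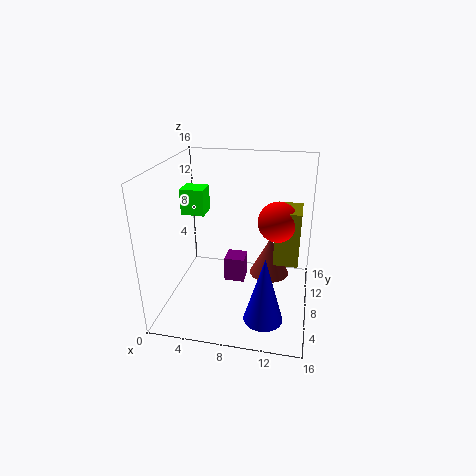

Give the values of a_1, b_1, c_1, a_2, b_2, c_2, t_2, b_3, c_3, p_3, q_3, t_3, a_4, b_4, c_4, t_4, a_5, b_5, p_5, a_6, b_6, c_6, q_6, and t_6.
a_1 = 12.25; b_1 = 9.25; c_1 = 9.75; a_2 = 11.75; b_2 = 2.75; c_2 = 1.75; t_2 = 7; b_3 = 6.25; c_3 = 11; p_3 = 2.5; q_3 = 2.25; t_3 = 2.75; a_4 = 11.5; b_4 = 9.25; c_4 = 3.25; t_4 = 4.5; a_5 = 7.5; b_5 = 3.75; p_5 = 2; a_6 = 12; b_6 = 8; c_6 = 5; q_6 = 3.75; t_6 = 6.25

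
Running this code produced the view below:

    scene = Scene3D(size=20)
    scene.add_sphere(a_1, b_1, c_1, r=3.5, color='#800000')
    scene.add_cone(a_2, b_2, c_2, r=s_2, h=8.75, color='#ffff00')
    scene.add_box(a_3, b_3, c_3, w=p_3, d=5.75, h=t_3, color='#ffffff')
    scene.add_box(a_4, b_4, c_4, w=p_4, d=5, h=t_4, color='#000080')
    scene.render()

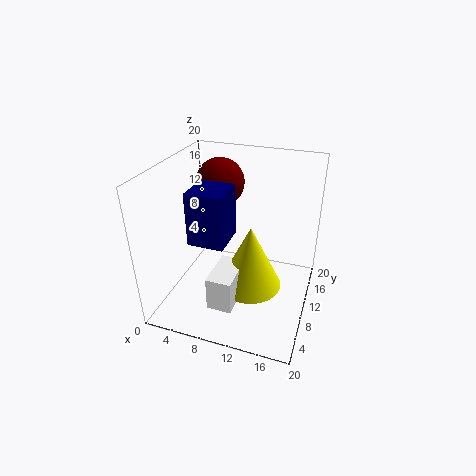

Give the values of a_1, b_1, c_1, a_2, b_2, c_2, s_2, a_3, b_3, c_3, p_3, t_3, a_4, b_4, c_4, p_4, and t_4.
a_1 = 5.75
b_1 = 14.5
c_1 = 16
a_2 = 12.5
b_2 = 7.75
c_2 = 4.5
s_2 = 4.25
a_3 = 8.5
b_3 = 2
c_3 = 3.75
p_3 = 3.25
t_3 = 4.5
a_4 = 5
b_4 = 4.75
c_4 = 11
p_4 = 4.75
t_4 = 7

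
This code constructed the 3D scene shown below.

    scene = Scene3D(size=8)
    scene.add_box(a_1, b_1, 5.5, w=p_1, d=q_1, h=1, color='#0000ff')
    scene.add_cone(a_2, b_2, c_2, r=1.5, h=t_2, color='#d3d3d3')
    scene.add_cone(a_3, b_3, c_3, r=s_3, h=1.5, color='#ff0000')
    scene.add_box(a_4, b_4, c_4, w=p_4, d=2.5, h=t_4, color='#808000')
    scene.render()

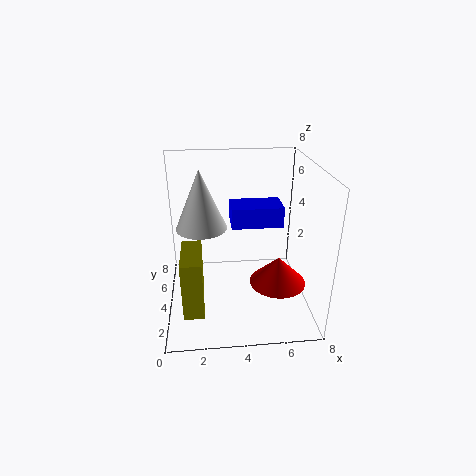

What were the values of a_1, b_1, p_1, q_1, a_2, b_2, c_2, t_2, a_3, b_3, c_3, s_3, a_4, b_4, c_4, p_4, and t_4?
a_1 = 3.5
b_1 = 2
p_1 = 2.5
q_1 = 1.5
a_2 = 2
b_2 = 5.5
c_2 = 4
t_2 = 3.5
a_3 = 6
b_3 = 2.5
c_3 = 2
s_3 = 1.5
a_4 = 1
b_4 = 0.5
c_4 = 1.5
p_4 = 1
t_4 = 3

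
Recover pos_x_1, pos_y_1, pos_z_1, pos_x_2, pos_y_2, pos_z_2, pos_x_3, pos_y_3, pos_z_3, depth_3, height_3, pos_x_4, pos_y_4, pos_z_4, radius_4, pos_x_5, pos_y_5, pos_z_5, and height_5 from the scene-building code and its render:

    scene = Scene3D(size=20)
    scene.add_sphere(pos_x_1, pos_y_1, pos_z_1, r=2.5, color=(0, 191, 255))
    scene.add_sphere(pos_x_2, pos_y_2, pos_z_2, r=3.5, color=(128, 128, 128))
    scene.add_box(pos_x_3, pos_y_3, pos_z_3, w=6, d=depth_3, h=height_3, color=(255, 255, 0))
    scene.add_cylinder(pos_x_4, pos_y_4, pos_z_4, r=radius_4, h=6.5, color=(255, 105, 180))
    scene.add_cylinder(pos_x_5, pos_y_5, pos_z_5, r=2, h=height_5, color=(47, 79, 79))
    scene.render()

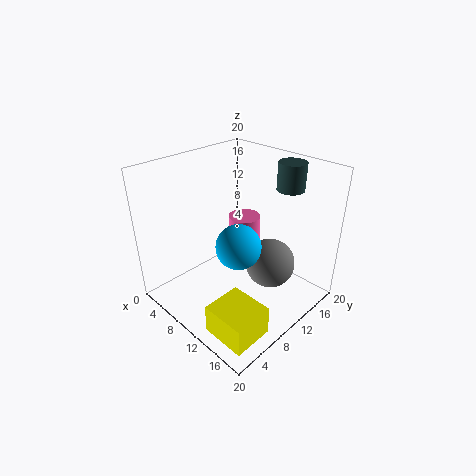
pos_x_1 = 16
pos_y_1 = 4
pos_z_1 = 14
pos_x_2 = 13.5
pos_y_2 = 13
pos_z_2 = 6
pos_x_3 = 12.5
pos_y_3 = 1.5
pos_z_3 = 0.5
depth_3 = 5.5
height_3 = 4
pos_x_4 = 6
pos_y_4 = 15.5
pos_z_4 = 3.5
radius_4 = 2.5
pos_x_5 = 12.5
pos_y_5 = 18
pos_z_5 = 15.5
height_5 = 4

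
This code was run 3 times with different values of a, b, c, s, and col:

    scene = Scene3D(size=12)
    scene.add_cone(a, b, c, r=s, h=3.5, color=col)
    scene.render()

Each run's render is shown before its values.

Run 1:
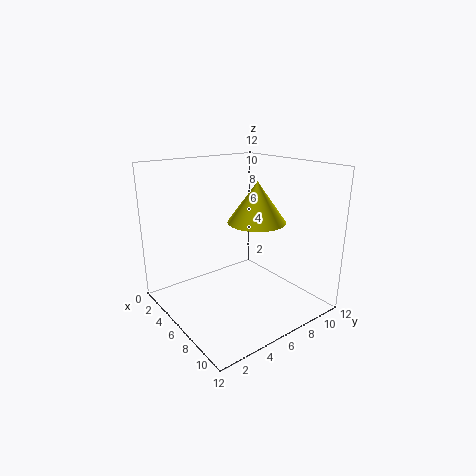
a = 6, b = 8, c = 7, s = 2.5, col = 'yellow'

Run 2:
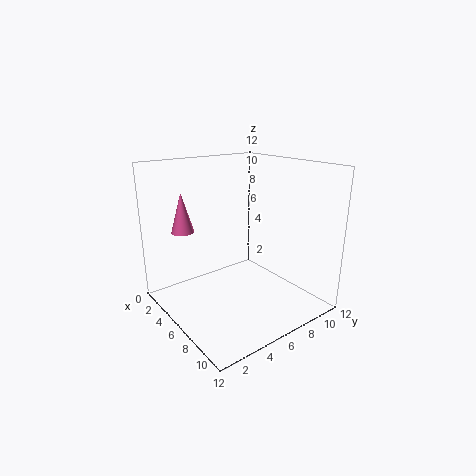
a = 2, b = 3, c = 6, s = 1, col = 'hotpink'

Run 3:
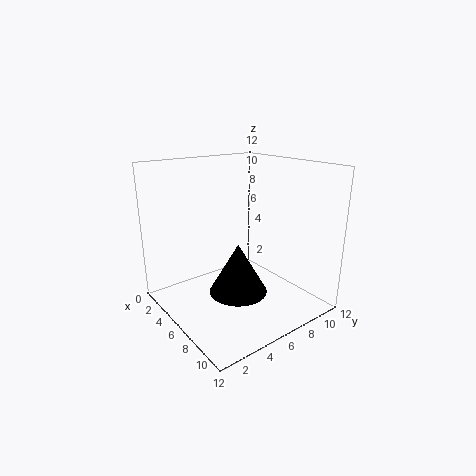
a = 10, b = 3, c = 4, s = 2, col = 'black'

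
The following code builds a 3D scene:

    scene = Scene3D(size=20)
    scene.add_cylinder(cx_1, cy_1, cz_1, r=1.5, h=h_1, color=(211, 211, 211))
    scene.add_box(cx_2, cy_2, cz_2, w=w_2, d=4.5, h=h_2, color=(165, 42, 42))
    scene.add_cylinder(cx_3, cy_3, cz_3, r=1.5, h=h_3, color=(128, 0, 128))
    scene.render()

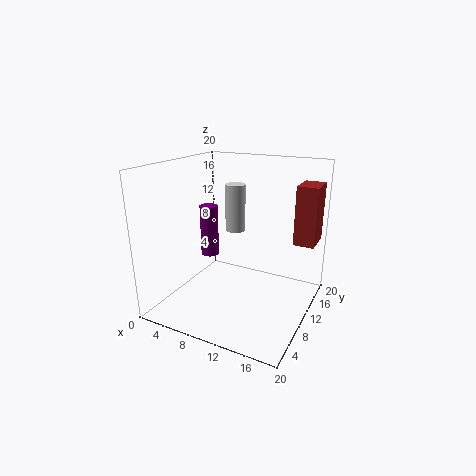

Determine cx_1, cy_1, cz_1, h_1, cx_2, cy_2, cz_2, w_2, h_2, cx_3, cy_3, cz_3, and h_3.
cx_1 = 7.5, cy_1 = 14, cz_1 = 9.5, h_1 = 7, cx_2 = 16.5, cy_2 = 14.5, cz_2 = 8.5, w_2 = 3, h_2 = 8.5, cx_3 = 1.5, cy_3 = 16, cz_3 = 3.5, h_3 = 8.5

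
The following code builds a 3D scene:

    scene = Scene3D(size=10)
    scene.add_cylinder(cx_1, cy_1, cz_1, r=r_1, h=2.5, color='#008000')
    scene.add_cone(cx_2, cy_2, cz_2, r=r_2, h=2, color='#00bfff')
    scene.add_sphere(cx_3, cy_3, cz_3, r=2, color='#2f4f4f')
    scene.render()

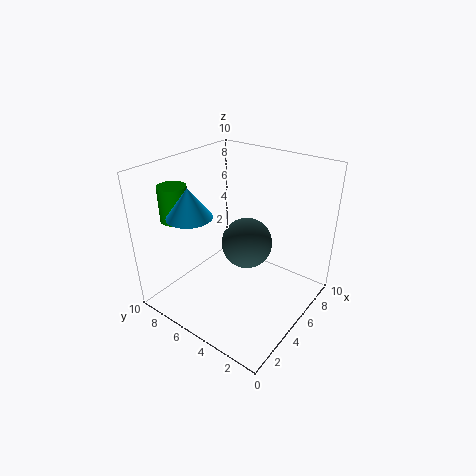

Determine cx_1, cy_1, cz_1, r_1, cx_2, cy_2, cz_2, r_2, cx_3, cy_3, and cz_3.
cx_1 = 3
cy_1 = 9
cz_1 = 6
r_1 = 1
cx_2 = 2.5
cy_2 = 7
cz_2 = 7
r_2 = 1.5
cx_3 = 7.5
cy_3 = 6
cz_3 = 3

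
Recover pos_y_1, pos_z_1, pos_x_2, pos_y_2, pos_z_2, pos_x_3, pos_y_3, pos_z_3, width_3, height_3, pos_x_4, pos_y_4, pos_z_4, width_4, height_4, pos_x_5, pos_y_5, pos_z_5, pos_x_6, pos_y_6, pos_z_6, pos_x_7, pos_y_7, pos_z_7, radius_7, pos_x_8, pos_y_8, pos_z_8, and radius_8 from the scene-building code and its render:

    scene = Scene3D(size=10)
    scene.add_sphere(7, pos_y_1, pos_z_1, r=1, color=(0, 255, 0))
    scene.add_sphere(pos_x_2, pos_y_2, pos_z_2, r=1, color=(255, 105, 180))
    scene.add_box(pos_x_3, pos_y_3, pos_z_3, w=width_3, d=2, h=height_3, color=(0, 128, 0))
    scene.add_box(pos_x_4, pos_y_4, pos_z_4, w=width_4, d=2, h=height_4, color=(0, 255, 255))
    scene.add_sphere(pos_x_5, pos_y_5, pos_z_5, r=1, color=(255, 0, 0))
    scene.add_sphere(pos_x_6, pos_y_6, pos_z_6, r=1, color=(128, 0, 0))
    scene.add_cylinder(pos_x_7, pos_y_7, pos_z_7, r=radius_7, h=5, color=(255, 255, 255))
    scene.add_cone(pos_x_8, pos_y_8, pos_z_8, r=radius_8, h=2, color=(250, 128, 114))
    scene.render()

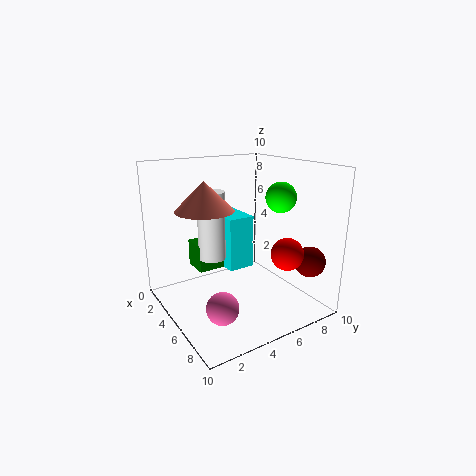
pos_y_1 = 7, pos_z_1 = 8, pos_x_2 = 8, pos_y_2 = 2, pos_z_2 = 2, pos_x_3 = 1, pos_y_3 = 3, pos_z_3 = 2, width_3 = 2, height_3 = 2, pos_x_4 = 1, pos_y_4 = 5, pos_z_4 = 2, width_4 = 3, height_4 = 4, pos_x_5 = 9, pos_y_5 = 6, pos_z_5 = 5, pos_x_6 = 9, pos_y_6 = 8, pos_z_6 = 4, pos_x_7 = 3, pos_y_7 = 4, pos_z_7 = 3, radius_7 = 1, pos_x_8 = 4, pos_y_8 = 3, pos_z_8 = 7, radius_8 = 2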